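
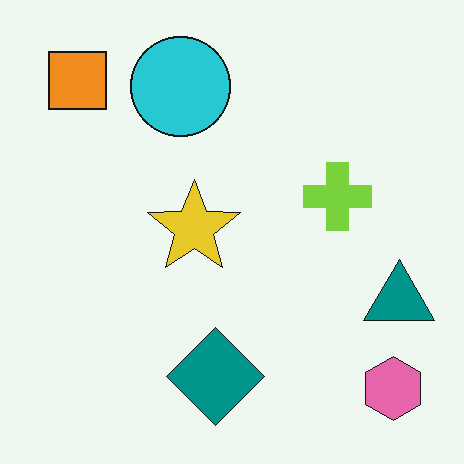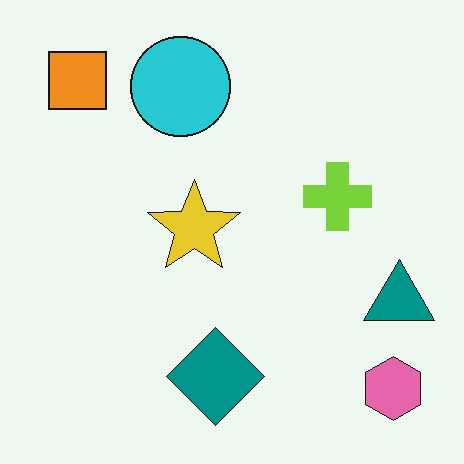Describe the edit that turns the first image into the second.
The transformation is: JPEG-compressed with visible artifacts.

Blocky 8×8 compression artifacts appear around shape edges and the flat background shows ringing — characteristic JPEG degradation.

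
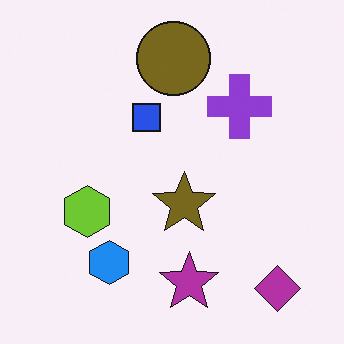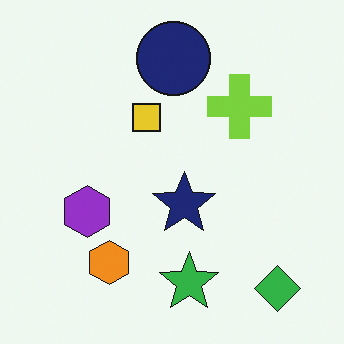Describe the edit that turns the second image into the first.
The transformation is: hue-shifted by a large amount.

Every shape's color has rotated by the same amount around the hue wheel — a uniform hue shift.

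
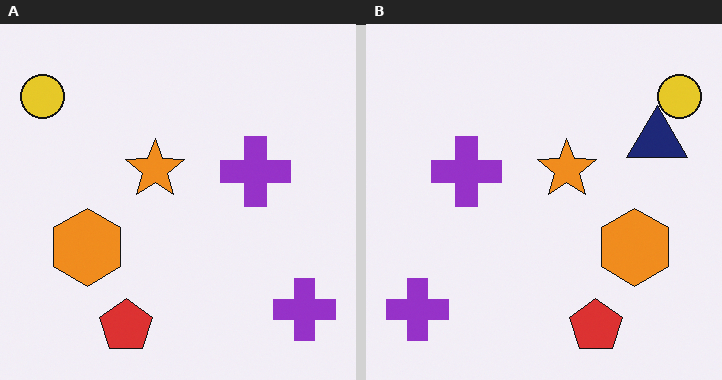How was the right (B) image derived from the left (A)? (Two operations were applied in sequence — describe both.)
The right (B) image is the left (A) flipped horizontally (left ↔ right), then overlaid with an additional navy triangle.

The yellow circle is in the top-left of the left (A) image and the top-right of the right (B) — shapes on opposite sides of the vertical midline have swapped in a mirror flip. A navy triangle appears in the right (B) image that is absent from the left (A).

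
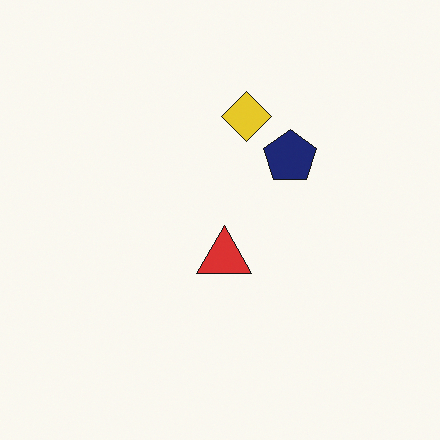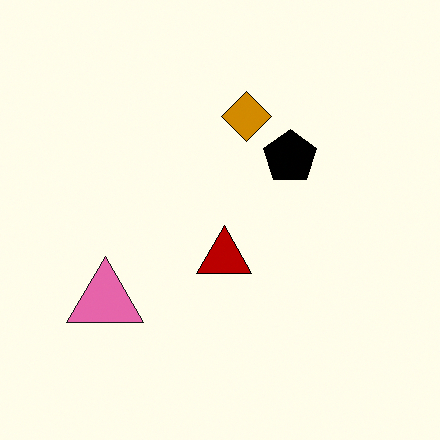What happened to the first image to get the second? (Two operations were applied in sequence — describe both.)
This is the original image boosted in contrast, then overlaid with an additional pink triangle.

Tones are pushed away from mid-grey across the whole image — a global contrast change. A pink triangle appears in the second image that is absent from the first.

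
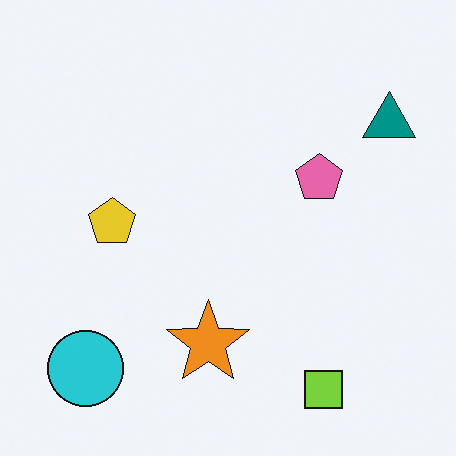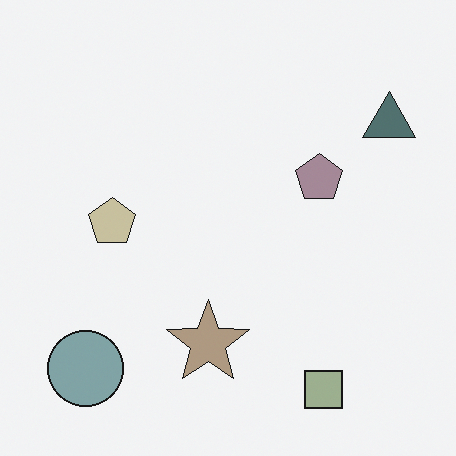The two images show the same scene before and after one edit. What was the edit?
This is the original image heavily desaturated.

All colors are more muted and greyish — a global saturation change.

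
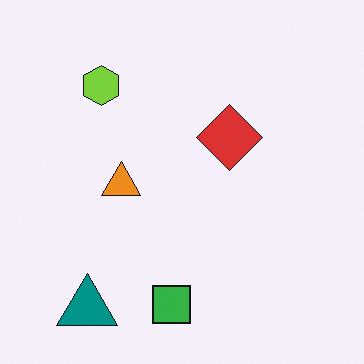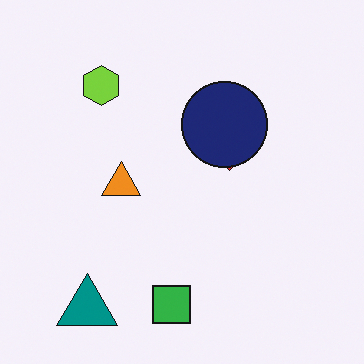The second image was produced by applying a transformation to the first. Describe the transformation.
Overlaid with an additional navy circle.

A navy circle appears in the second image that is absent from the first.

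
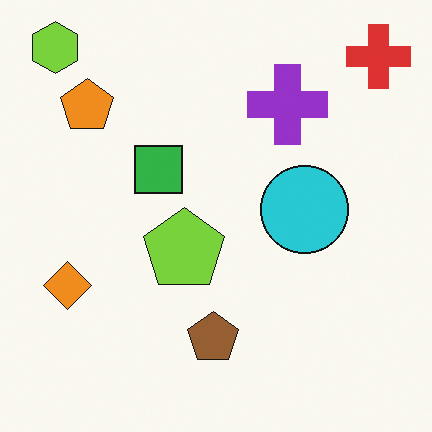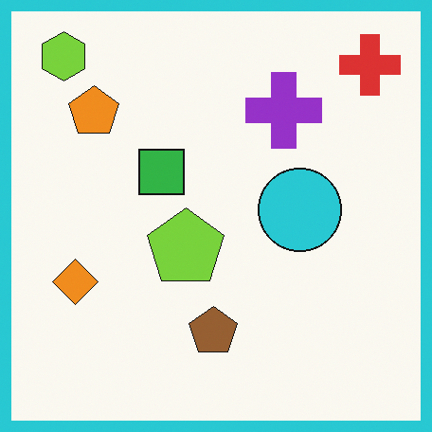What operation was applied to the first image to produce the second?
It was framed with a cyan border.

A solid cyan frame runs around the edge of the second image, with the content slightly shrunk inside it.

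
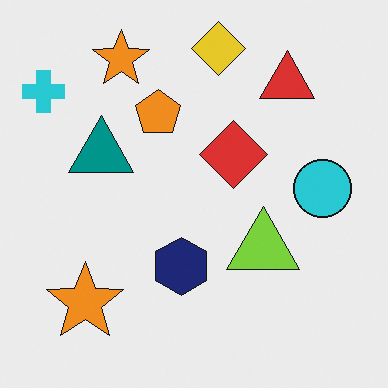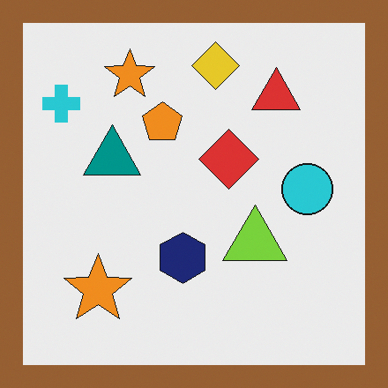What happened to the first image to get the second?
The transformation is: framed with a brown border.

A solid brown frame runs around the edge of the second image, with the content slightly shrunk inside it.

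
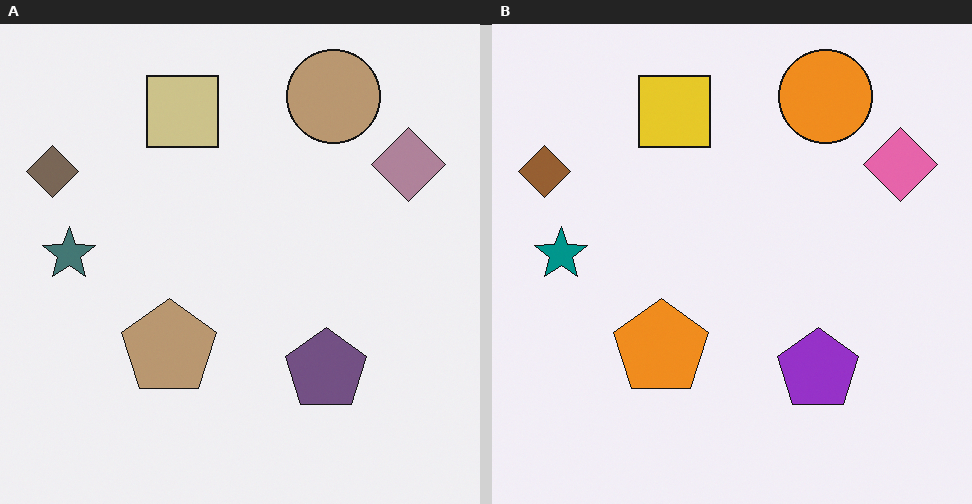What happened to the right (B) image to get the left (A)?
The left (A) image is the right (B) heavily desaturated.

All colors are more muted and greyish — a global saturation change.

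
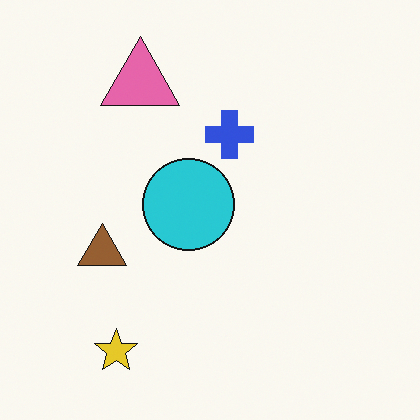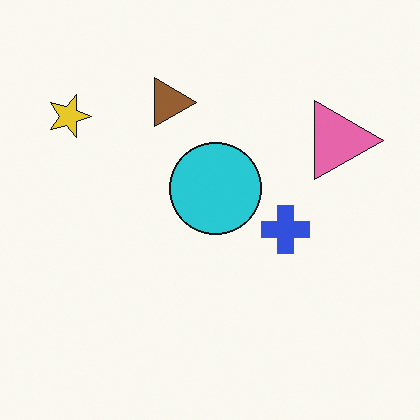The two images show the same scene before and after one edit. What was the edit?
Rotated 90° clockwise.

The yellow star sits in the bottom-left of the first image and the top-left of the second — consistent with a whole-image 90° clockwise rotation.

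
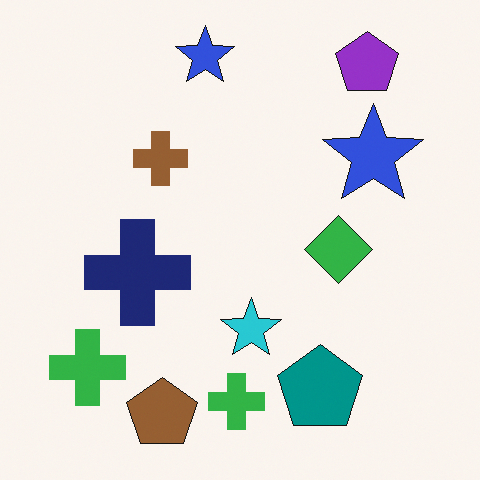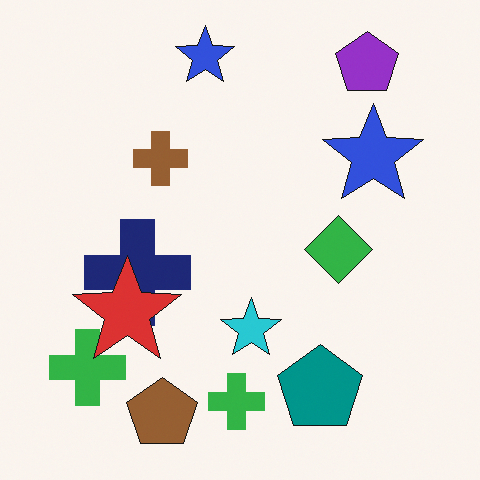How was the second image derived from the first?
It was overlaid with an additional red star.

A red star appears in the second image that is absent from the first.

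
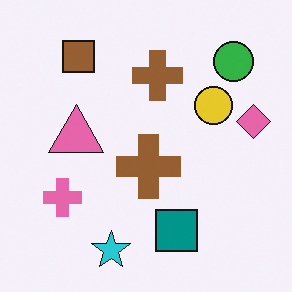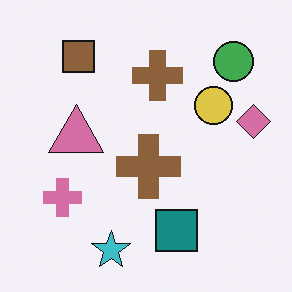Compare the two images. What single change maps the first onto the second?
It was slightly desaturated.

All colors are more muted and greyish — a global saturation change.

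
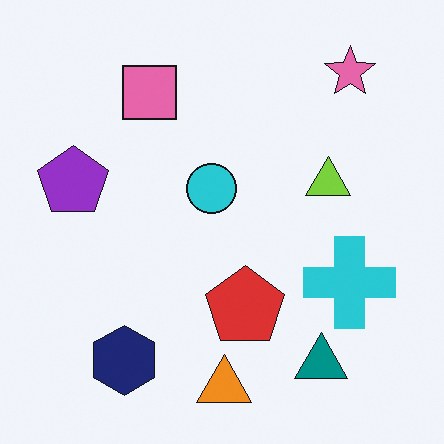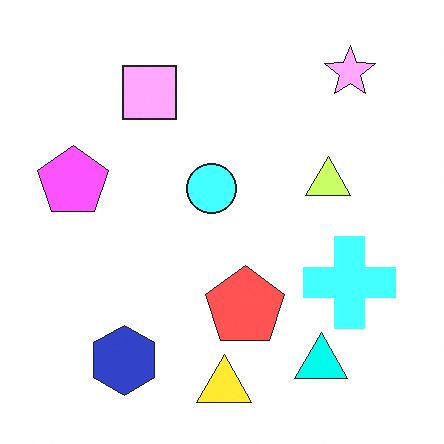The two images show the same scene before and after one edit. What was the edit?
The transformation is: noticeably brightened.

Every pixel — background and shapes alike — is uniformly brightened.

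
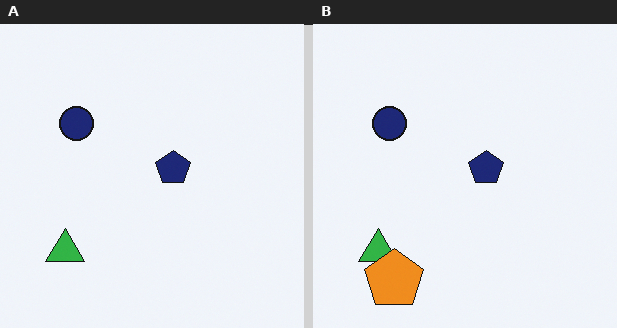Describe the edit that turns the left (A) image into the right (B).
Overlaid with an additional orange pentagon.

An orange pentagon appears in the right (B) image that is absent from the left (A).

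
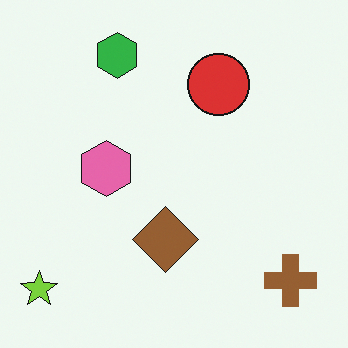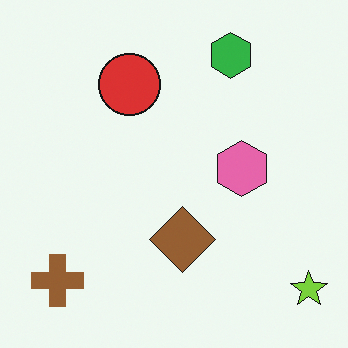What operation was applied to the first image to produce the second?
This is the original image flipped horizontally (left ↔ right).

The lime star is in the bottom-left of the first image and the bottom-right of the second — shapes on opposite sides of the vertical midline have swapped in a mirror flip.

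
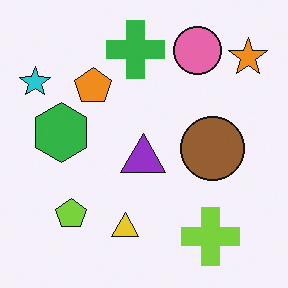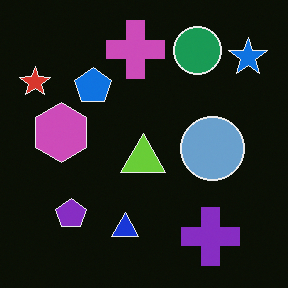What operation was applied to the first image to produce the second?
Color-inverted (negative).

The light background has become dark and every shape's color is its complement — a photographic negative.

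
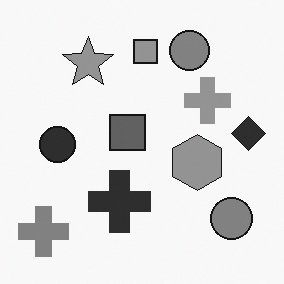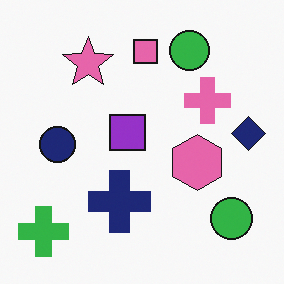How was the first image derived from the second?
The image was converted to grayscale.

All color is removed — every shape is now a shade of grey.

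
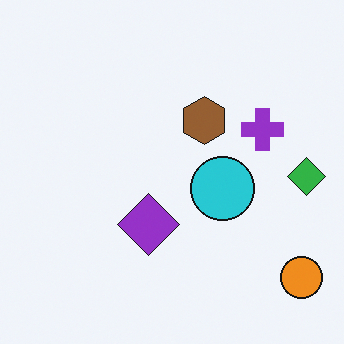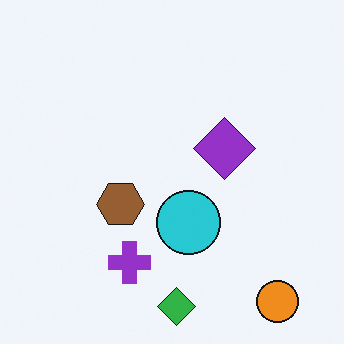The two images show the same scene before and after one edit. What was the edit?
The image was transposed (reflected across the top-left ↔ bottom-right diagonal).

Shapes have swapped their row and column positions — what was in the top-right is now in the bottom-left — a diagonal reflection.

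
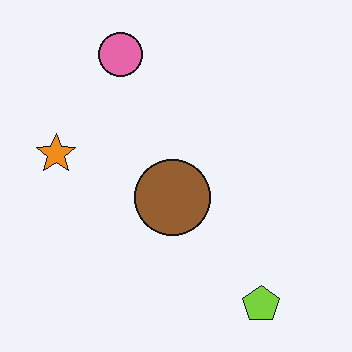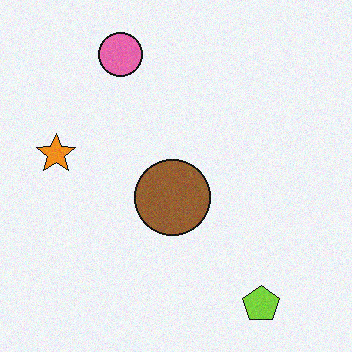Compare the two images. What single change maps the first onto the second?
It was degraded with a light layer of grain.

Random speckle covers the whole image, including the flat background.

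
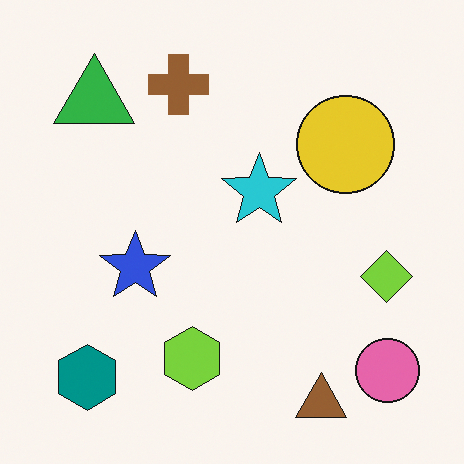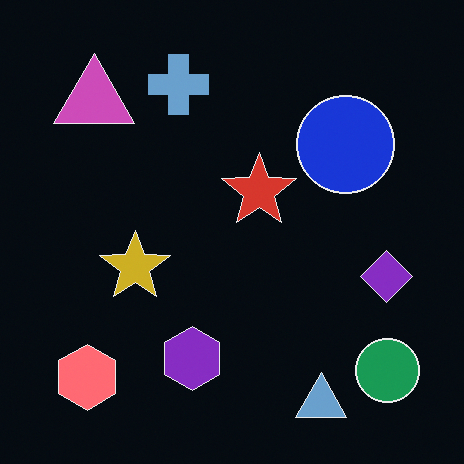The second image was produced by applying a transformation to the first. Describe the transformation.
The image was color-inverted (negative).

The light background has become dark and every shape's color is its complement — a photographic negative.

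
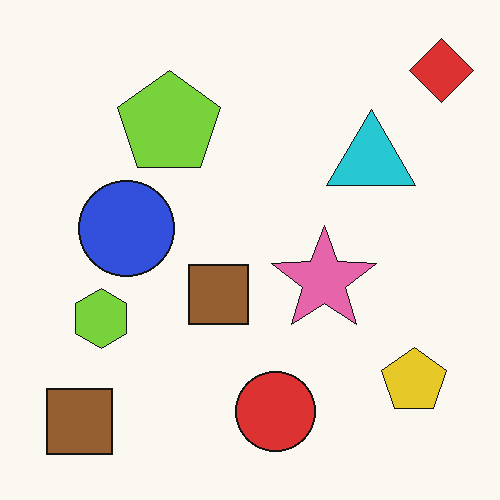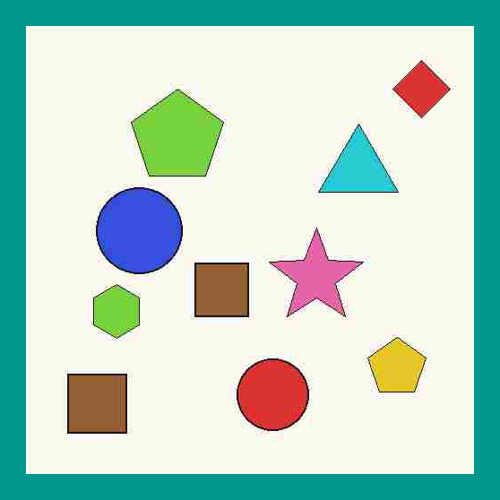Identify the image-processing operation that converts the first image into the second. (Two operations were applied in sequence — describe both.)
The transformation is: heavily JPEG-compressed with obvious blocking artifacts, then framed with a teal border.

Blocky 8×8 compression artifacts appear around shape edges and the flat background shows ringing — characteristic JPEG degradation. A solid teal frame runs around the edge of the second image, with the content slightly shrunk inside it.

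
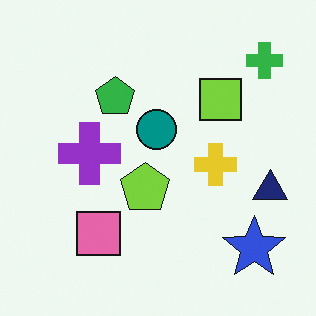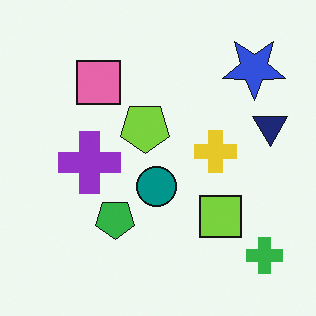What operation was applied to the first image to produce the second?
It was flipped vertically (top ↔ bottom).

The green cross is in the top-right of the first image and the bottom-right of the second — shapes on opposite sides of the horizontal midline have swapped in a mirror flip.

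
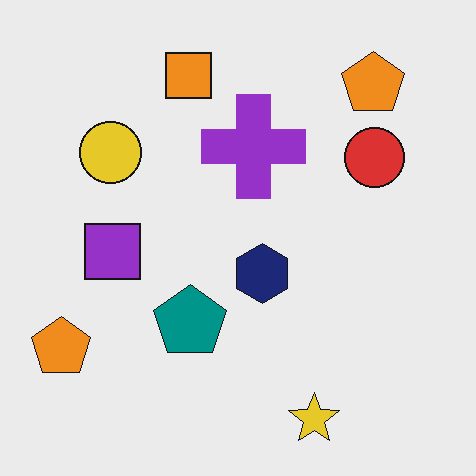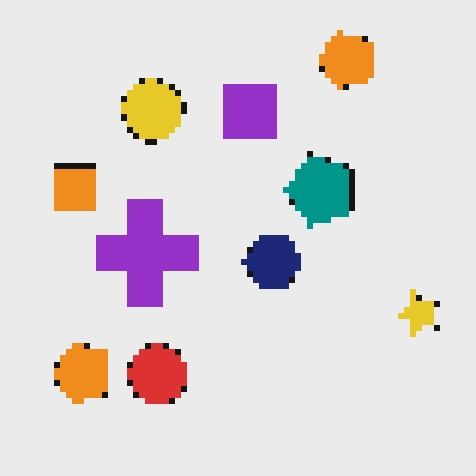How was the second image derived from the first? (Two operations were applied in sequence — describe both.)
It was moderately pixelated, then transposed (reflected across the top-left ↔ bottom-right diagonal).

Shapes are reduced to large square blocks; fine edges and outlines are lost — a downscale-then-upscale (mosaic) effect. Shapes have swapped their row and column positions — what was in the top-right is now in the bottom-left — a diagonal reflection.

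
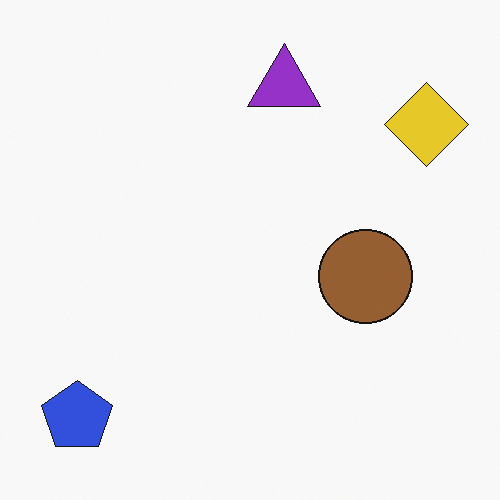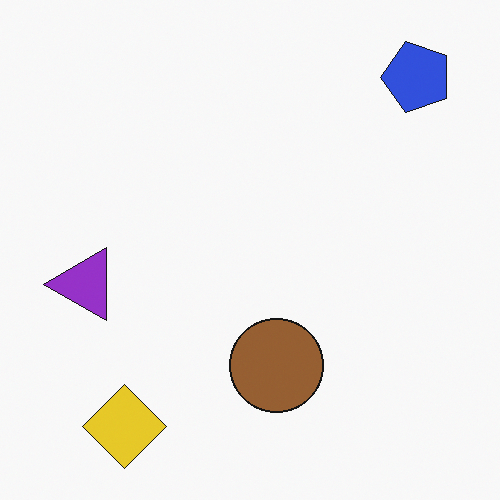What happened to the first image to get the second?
The image was transposed (reflected across the top-left ↔ bottom-right diagonal).

Shapes have swapped their row and column positions — what was in the top-right is now in the bottom-left — a diagonal reflection.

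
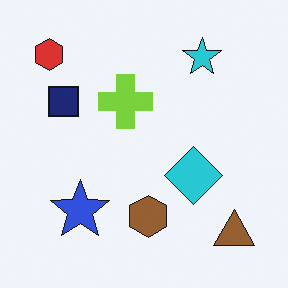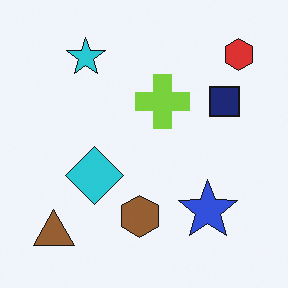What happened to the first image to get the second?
The image was flipped horizontally (left ↔ right).

The red hexagon is in the top-left of the first image and the top-right of the second — shapes on opposite sides of the vertical midline have swapped in a mirror flip.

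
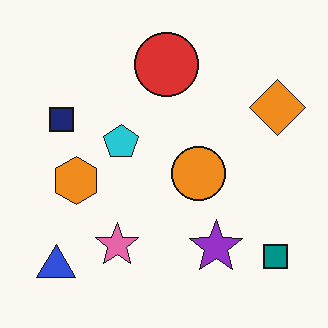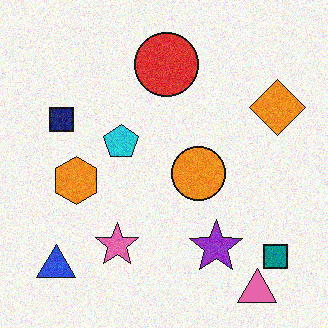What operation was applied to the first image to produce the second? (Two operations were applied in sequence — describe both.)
The second image is the first degraded with moderate additive noise, then overlaid with an additional pink triangle.

Random speckle covers the whole image, including the flat background. A pink triangle appears in the second image that is absent from the first.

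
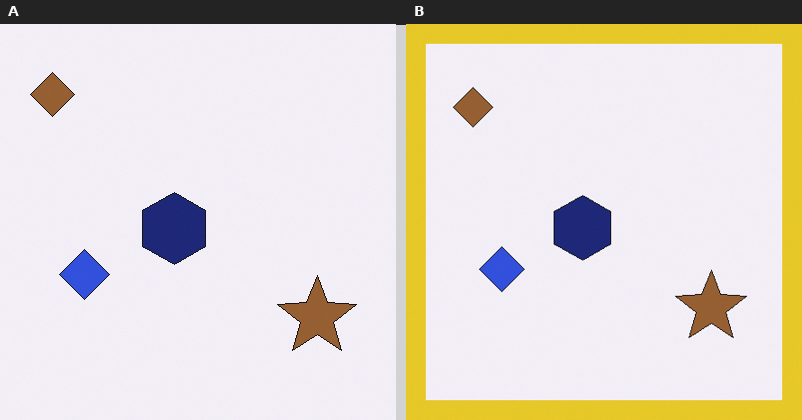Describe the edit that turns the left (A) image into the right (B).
The image was framed with a yellow border.

A solid yellow frame runs around the edge of the right (B) image, with the content slightly shrunk inside it.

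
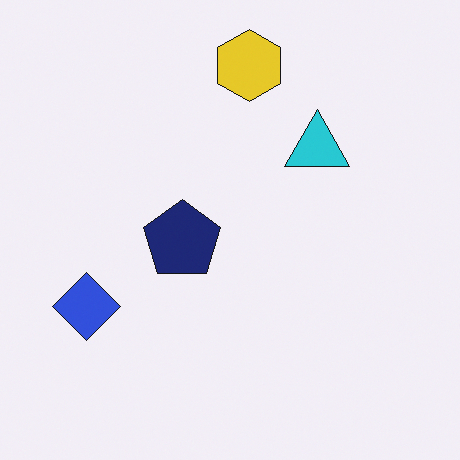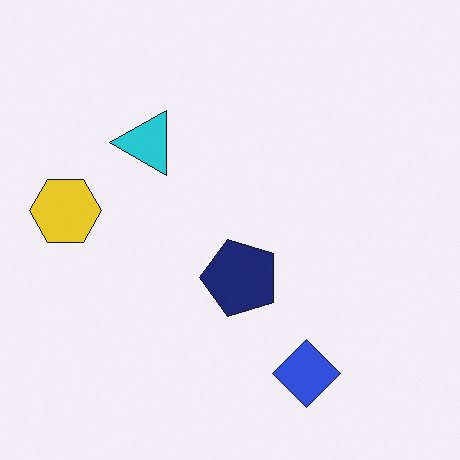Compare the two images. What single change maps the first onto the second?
Rotated 90° counter-clockwise.

The yellow hexagon sits in the top of the first image and the left of the second — consistent with a whole-image 90° counter-clockwise rotation.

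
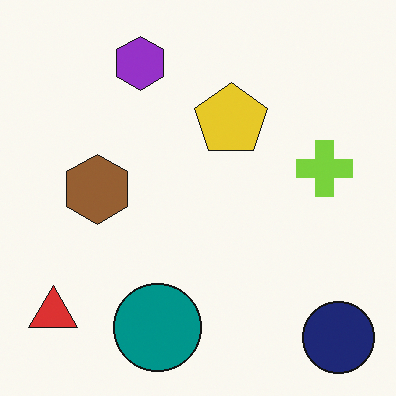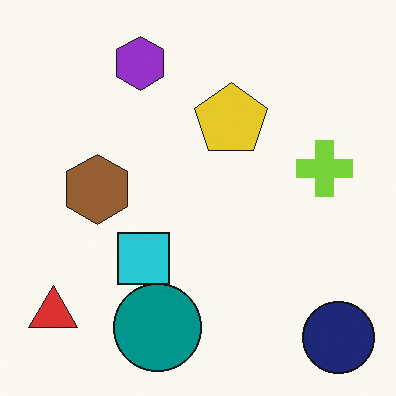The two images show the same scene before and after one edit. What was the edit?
Overlaid with an additional cyan square.

A cyan square appears in the second image that is absent from the first.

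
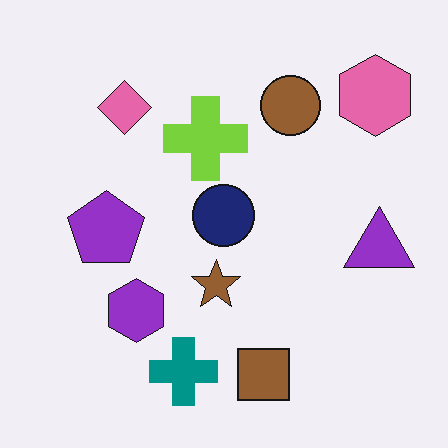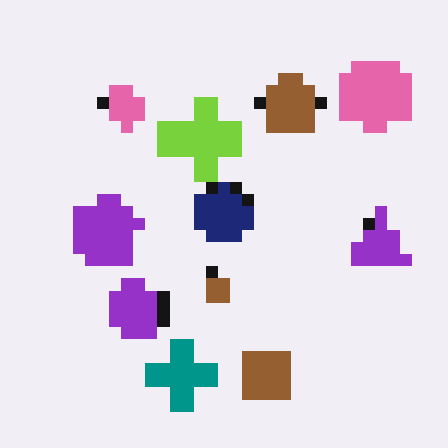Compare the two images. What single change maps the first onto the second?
The second image is the first coarsely pixelated.

Shapes are reduced to large square blocks; fine edges and outlines are lost — a downscale-then-upscale (mosaic) effect.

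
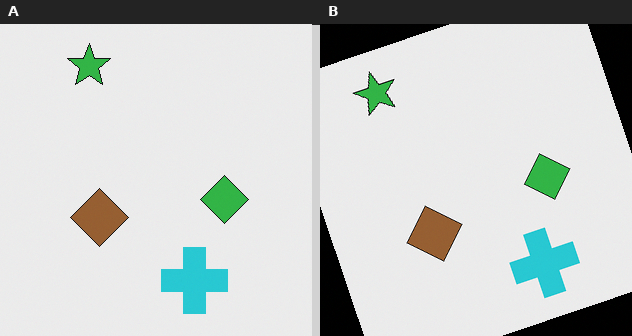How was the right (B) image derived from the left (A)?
The image was rotated counter-clockwise by a clearly visible amount.

Every shape is tilted by the same angle and the image corners show triangular fill wedges — a whole-image rotation by a non-right angle.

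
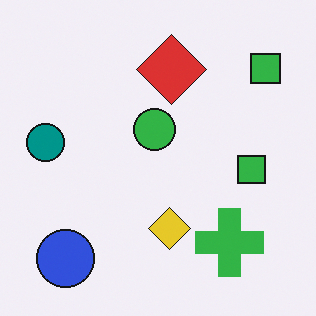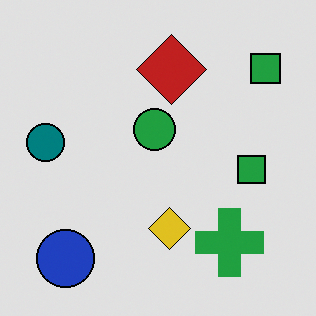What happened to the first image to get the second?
The second image is the first moderately posterized.

Each flat color has snapped to a coarser quantized level — most visibly, the near-white background has dropped to a flat grey.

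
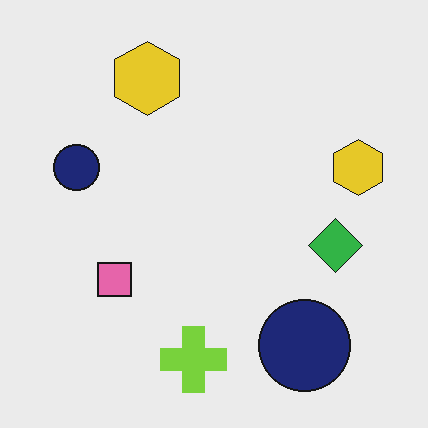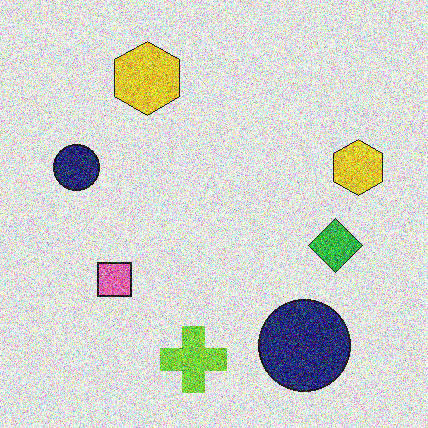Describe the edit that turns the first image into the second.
This is the original image degraded with strong gaussian noise.

Random speckle covers the whole image, including the flat background.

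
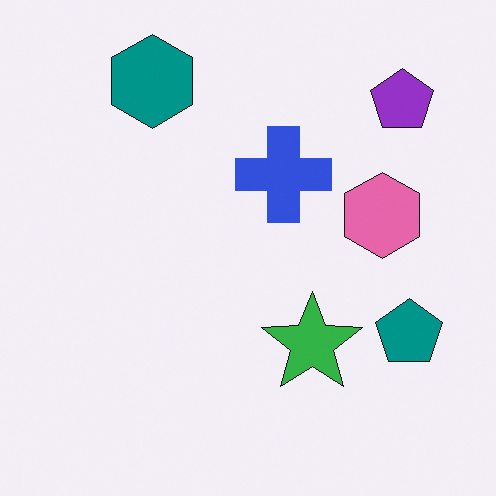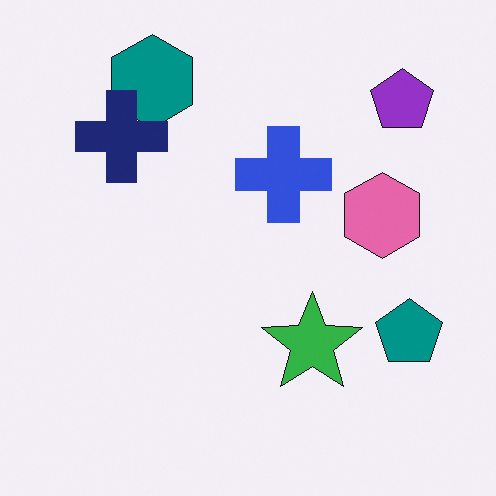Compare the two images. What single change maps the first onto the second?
It was overlaid with an additional navy cross.

A navy cross appears in the second image that is absent from the first.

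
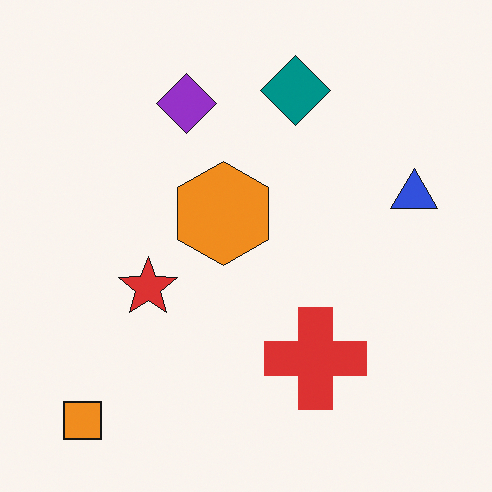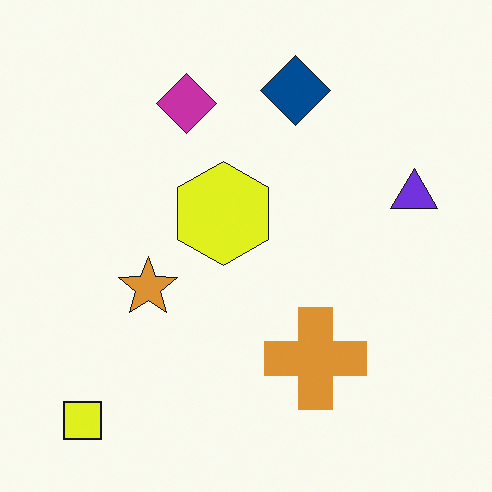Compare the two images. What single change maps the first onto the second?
The image was hue-shifted slightly.

Every shape's color has rotated by the same amount around the hue wheel — a uniform hue shift.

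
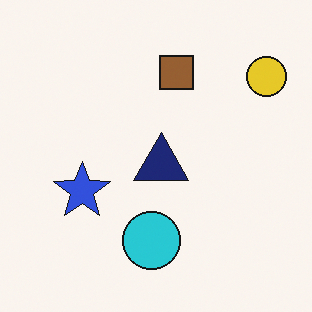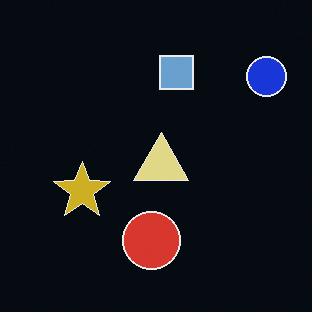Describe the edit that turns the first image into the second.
The transformation is: color-inverted (negative).

The light background has become dark and every shape's color is its complement — a photographic negative.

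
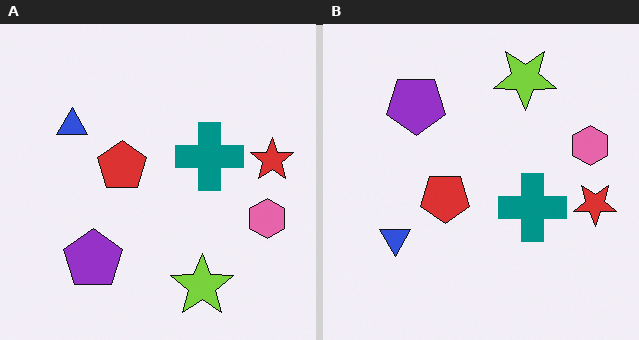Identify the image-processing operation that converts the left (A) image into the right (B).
The transformation is: flipped vertically (top ↔ bottom).

The lime star is in the bottom of the left (A) image and the top of the right (B) — shapes on opposite sides of the horizontal midline have swapped in a mirror flip.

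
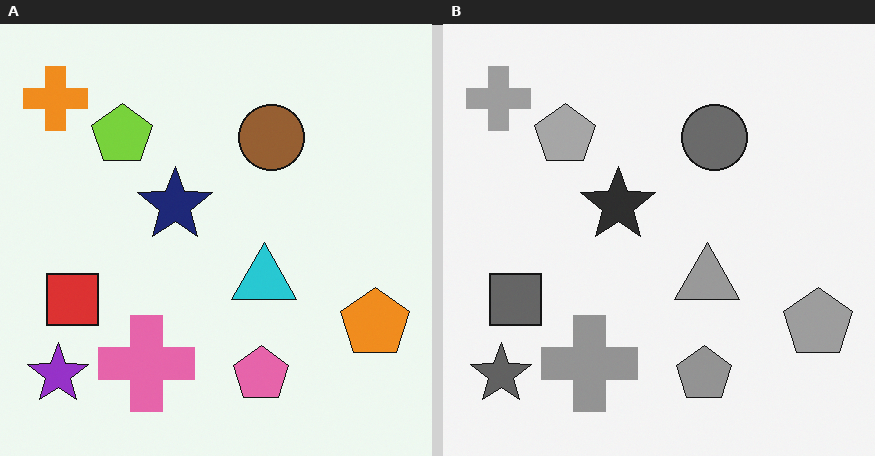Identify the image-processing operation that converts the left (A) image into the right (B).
The transformation is: converted to grayscale.

All color is removed — every shape is now a shade of grey.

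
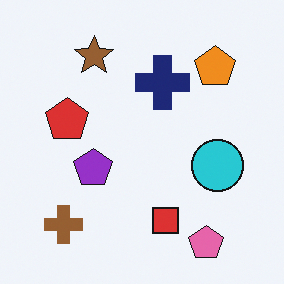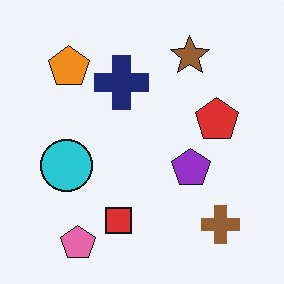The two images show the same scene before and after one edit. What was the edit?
The image was flipped horizontally (left ↔ right).

The brown cross is in the bottom-left of the first image and the bottom-right of the second — shapes on opposite sides of the vertical midline have swapped in a mirror flip.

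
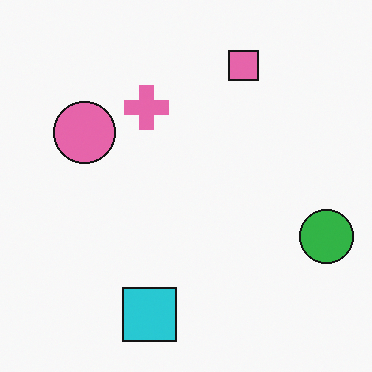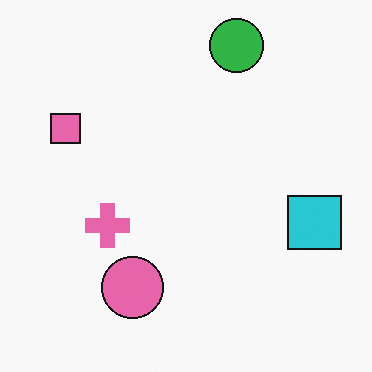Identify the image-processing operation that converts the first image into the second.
The second image is the first rotated 90° counter-clockwise.

The green circle sits in the right of the first image and the top of the second — consistent with a whole-image 90° counter-clockwise rotation.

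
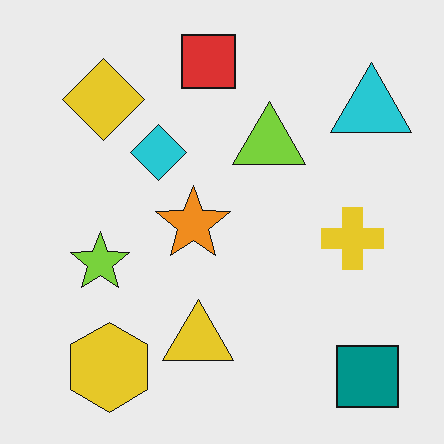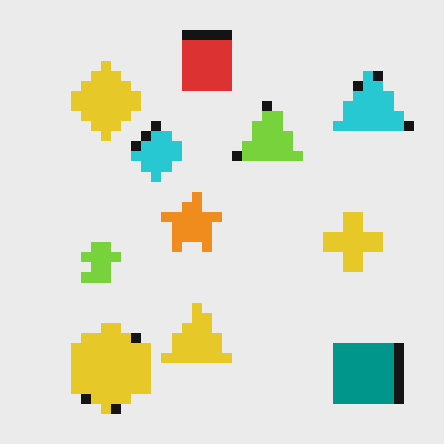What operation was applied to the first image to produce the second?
The transformation is: heavily pixelated into large blocks.

Shapes are reduced to large square blocks; fine edges and outlines are lost — a downscale-then-upscale (mosaic) effect.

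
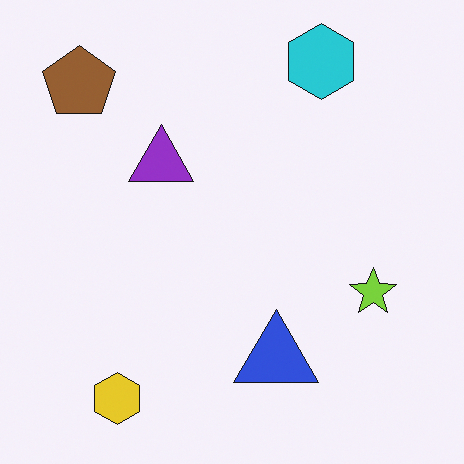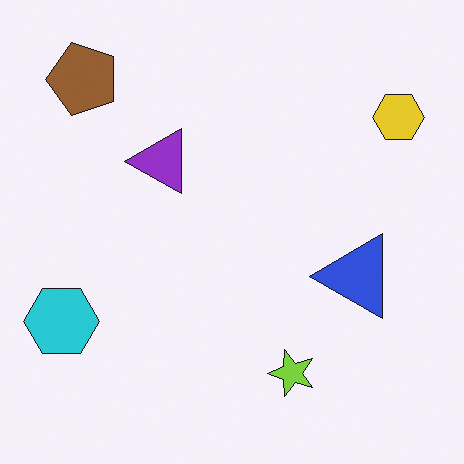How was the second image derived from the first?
Transposed (reflected across the top-left ↔ bottom-right diagonal).

Shapes have swapped their row and column positions — what was in the top-right is now in the bottom-left — a diagonal reflection.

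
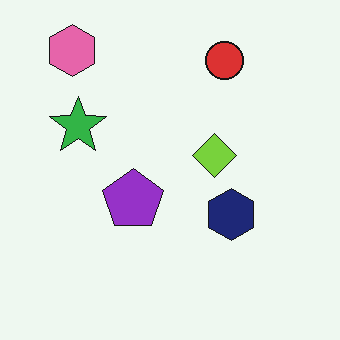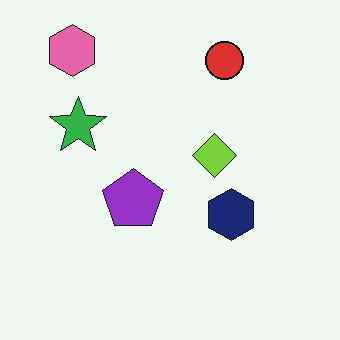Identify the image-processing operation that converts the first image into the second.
The second image is the first JPEG-compressed with visible artifacts.

Blocky 8×8 compression artifacts appear around shape edges and the flat background shows ringing — characteristic JPEG degradation.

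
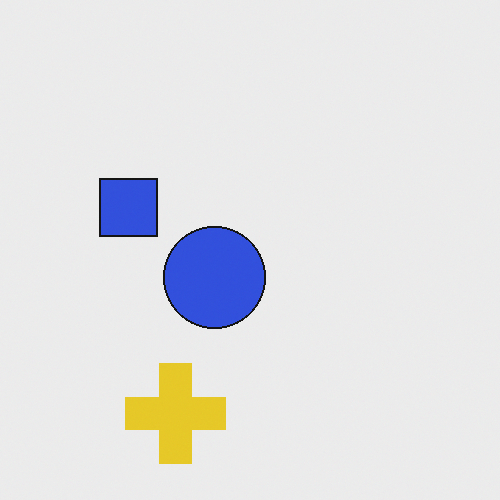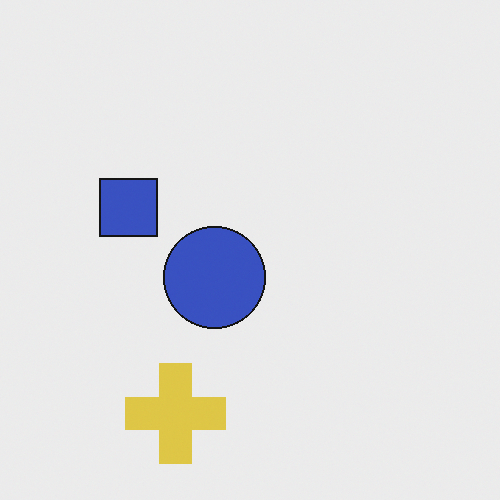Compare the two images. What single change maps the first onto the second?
It was slightly desaturated.

All colors are more muted and greyish — a global saturation change.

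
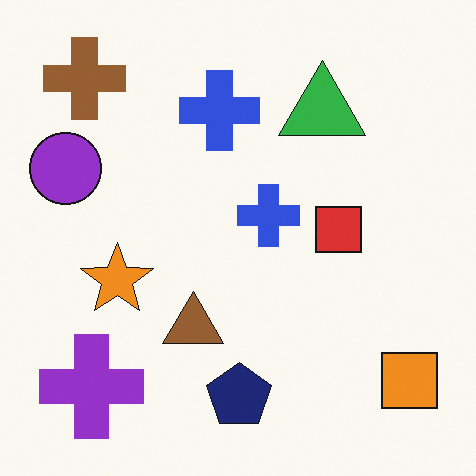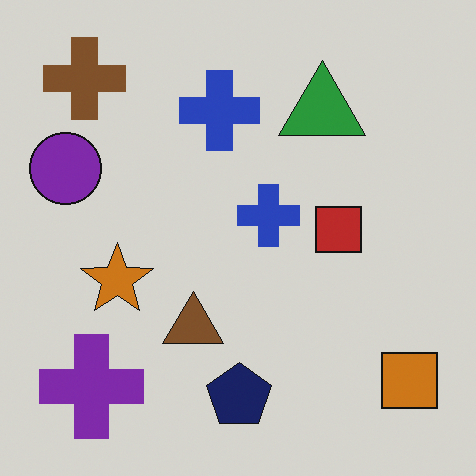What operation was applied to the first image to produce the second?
The image was slightly darkened.

Every pixel — background and shapes alike — is uniformly darkened.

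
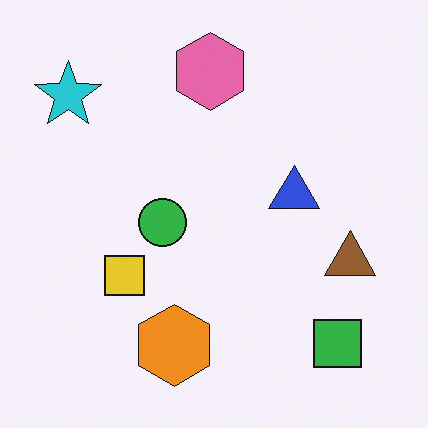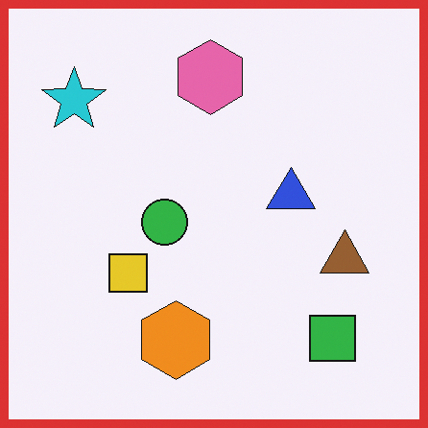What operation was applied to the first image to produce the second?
It was framed with a red border.

A solid red frame runs around the edge of the second image, with the content slightly shrunk inside it.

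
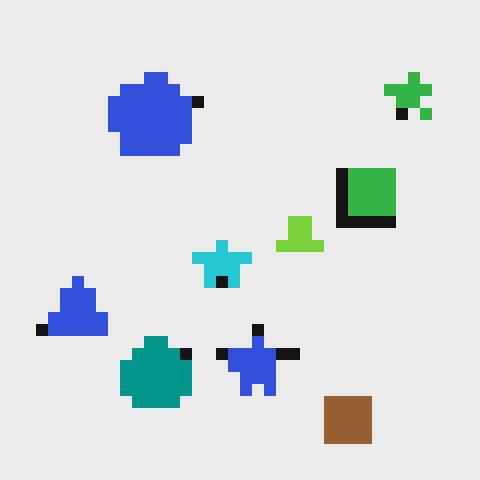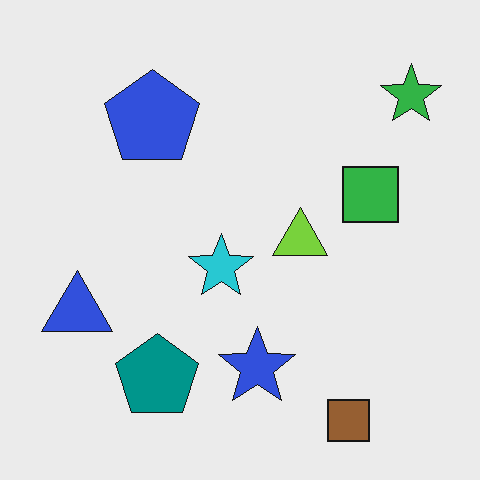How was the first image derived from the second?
The image was coarsely pixelated.

Shapes are reduced to large square blocks; fine edges and outlines are lost — a downscale-then-upscale (mosaic) effect.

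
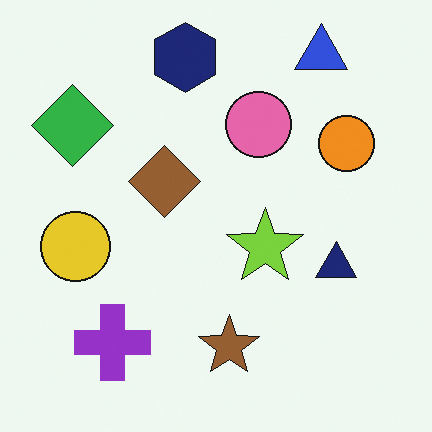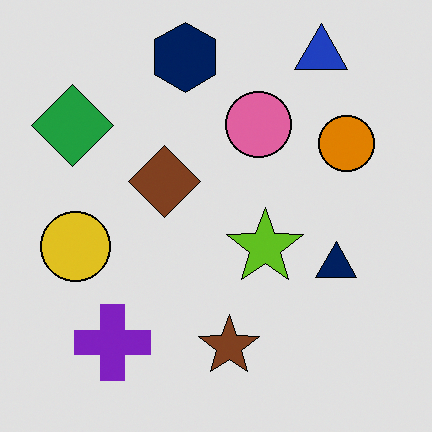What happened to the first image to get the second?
Moderately posterized.

Each flat color has snapped to a coarser quantized level — most visibly, the near-white background has dropped to a flat grey.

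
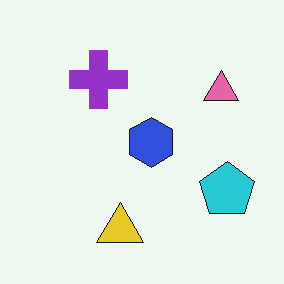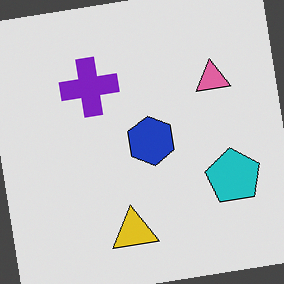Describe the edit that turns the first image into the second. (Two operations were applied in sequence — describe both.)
It was posterized to a reduced palette, then rotated counter-clockwise by a few degrees.

Each flat color has snapped to a coarser quantized level — most visibly, the near-white background has dropped to a flat grey. Every shape is tilted by the same angle and the image corners show triangular fill wedges — a whole-image rotation by a non-right angle.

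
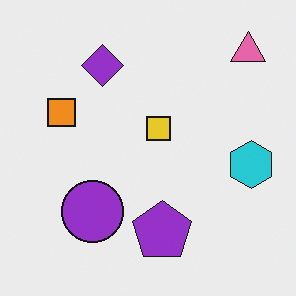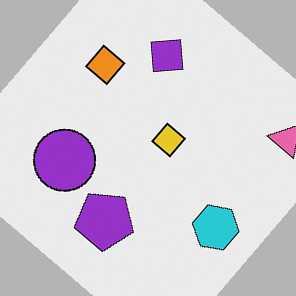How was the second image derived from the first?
The second image is the first rotated clockwise by a large amount — several tens of degrees.

Every shape is tilted by the same angle and the image corners show triangular fill wedges — a whole-image rotation by a non-right angle.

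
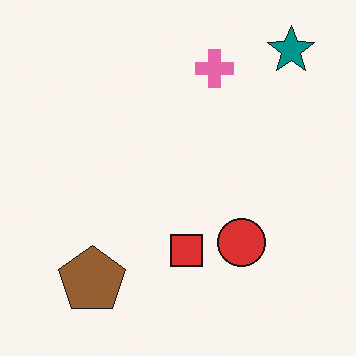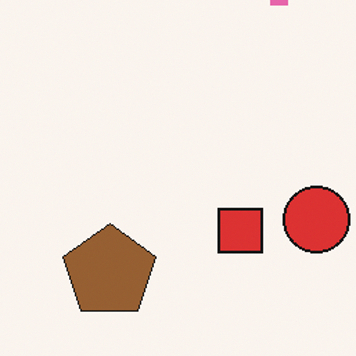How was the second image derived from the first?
The second image is the first cropped slightly and scaled back up.

The visible shapes are larger and the field of view is narrower; shapes near the original edges may be partly or wholly outside the frame — a crop-and-rescale.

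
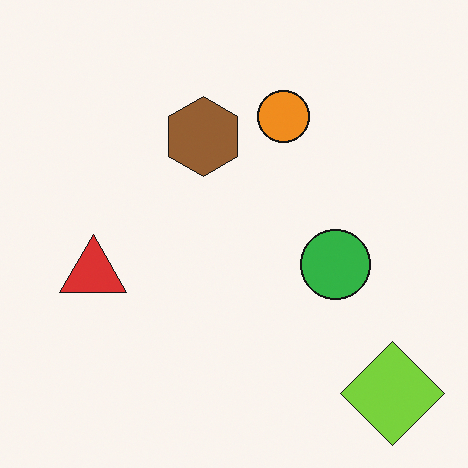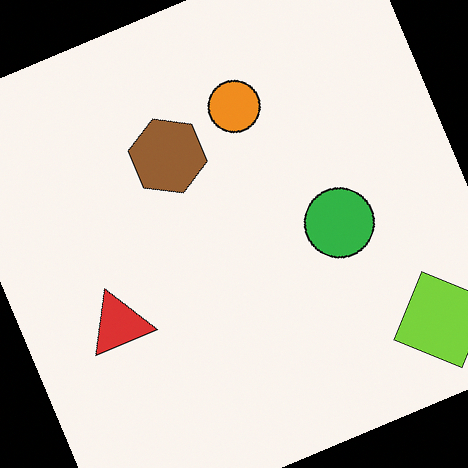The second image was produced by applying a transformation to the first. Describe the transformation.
The image was rotated counter-clockwise by a clearly visible amount.

Every shape is tilted by the same angle and the image corners show triangular fill wedges — a whole-image rotation by a non-right angle.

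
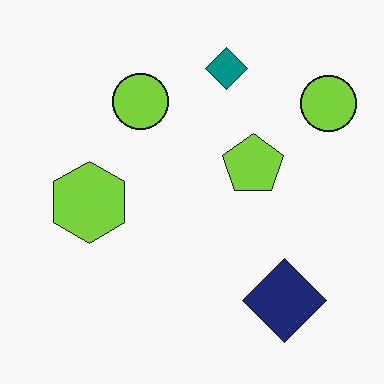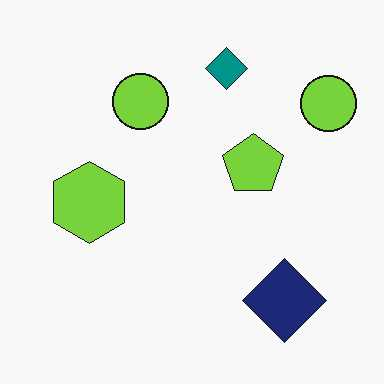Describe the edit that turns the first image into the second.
JPEG-compressed with visible artifacts.

Blocky 8×8 compression artifacts appear around shape edges and the flat background shows ringing — characteristic JPEG degradation.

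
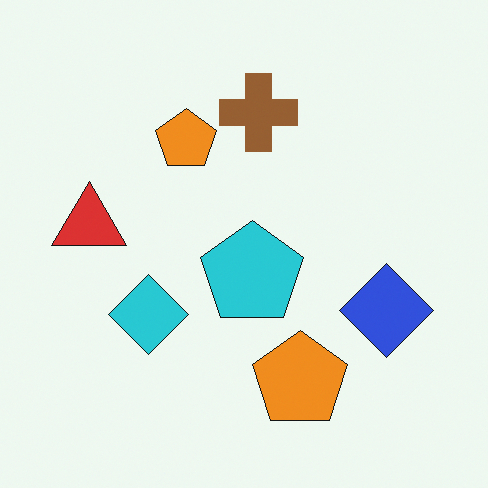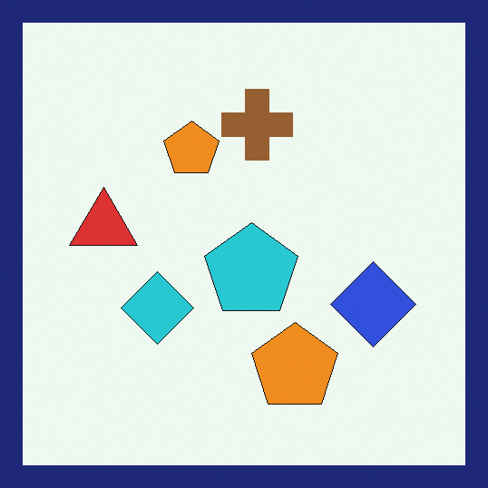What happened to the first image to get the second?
It was framed with a navy border.

A solid navy frame runs around the edge of the second image, with the content slightly shrunk inside it.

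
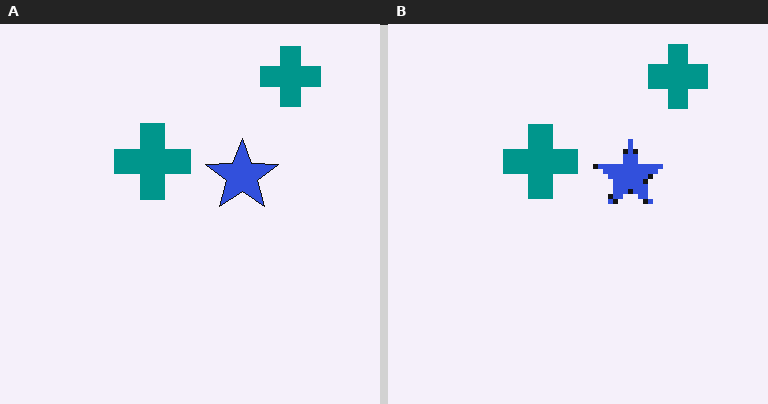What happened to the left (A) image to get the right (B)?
Mildly pixelated.

Shapes are reduced to large square blocks; fine edges and outlines are lost — a downscale-then-upscale (mosaic) effect.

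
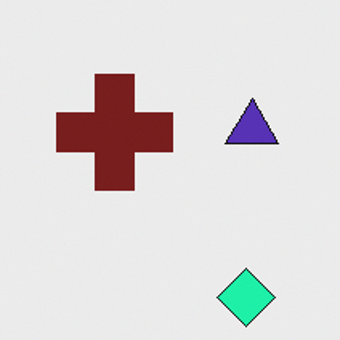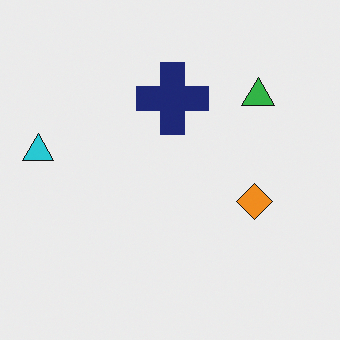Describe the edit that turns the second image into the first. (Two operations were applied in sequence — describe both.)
The first image is the second hue-shifted noticeably, then cropped slightly and scaled back up.

Every shape's color has rotated by the same amount around the hue wheel — a uniform hue shift. The visible shapes are larger and the field of view is narrower; shapes near the original edges may be partly or wholly outside the frame — a crop-and-rescale.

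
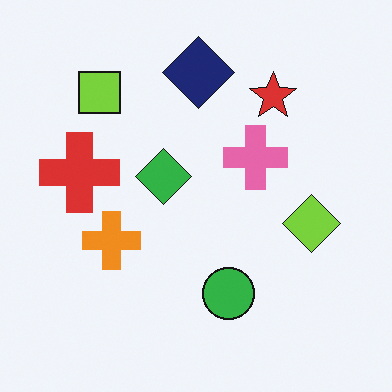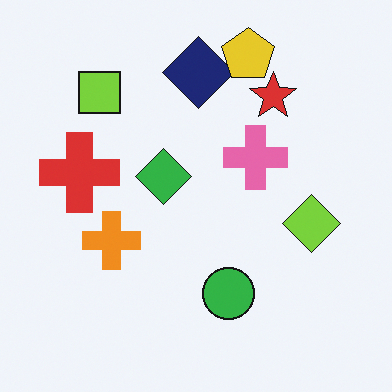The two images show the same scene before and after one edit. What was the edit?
It was overlaid with an additional yellow pentagon.

A yellow pentagon appears in the second image that is absent from the first.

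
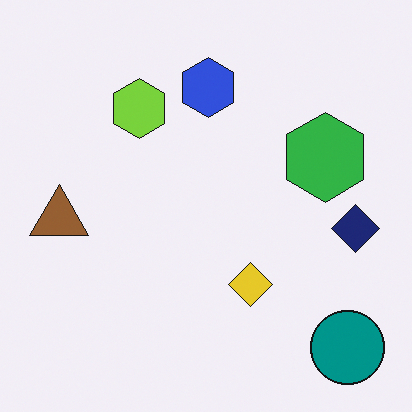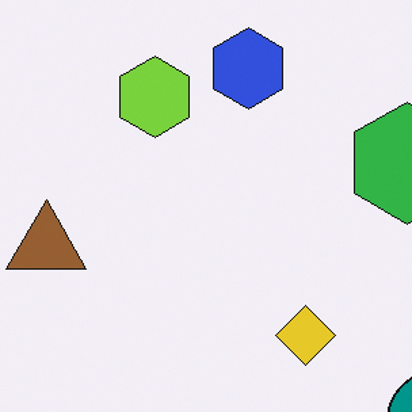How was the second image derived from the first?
This is the original image cropped to a modestly smaller region and rescaled.

The visible shapes are larger and the field of view is narrower; shapes near the original edges may be partly or wholly outside the frame — a crop-and-rescale.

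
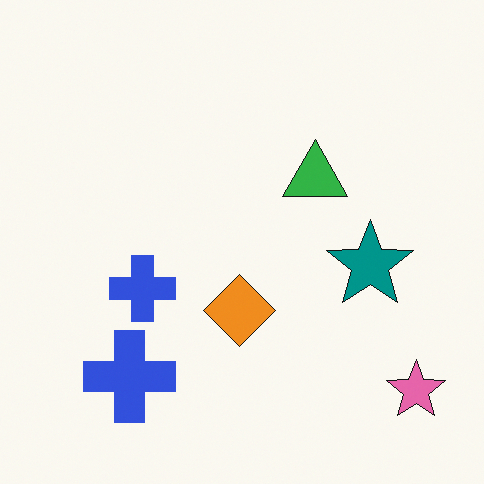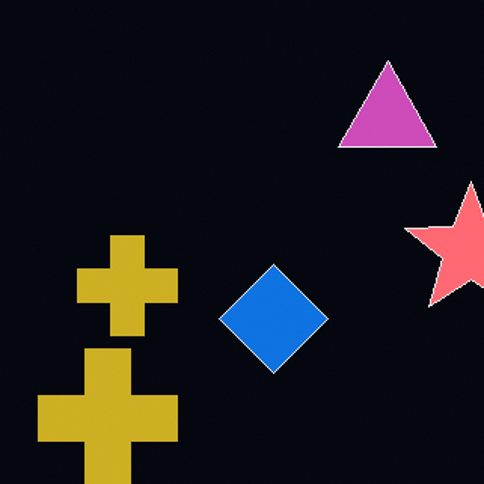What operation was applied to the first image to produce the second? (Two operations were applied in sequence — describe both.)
The second image is the first color-inverted (negative), then cropped slightly and scaled back up.

The light background has become dark and every shape's color is its complement — a photographic negative. The visible shapes are larger and the field of view is narrower; shapes near the original edges may be partly or wholly outside the frame — a crop-and-rescale.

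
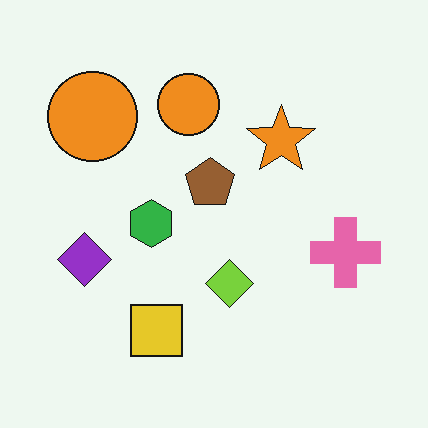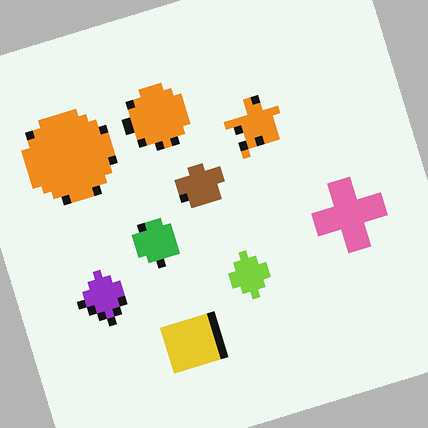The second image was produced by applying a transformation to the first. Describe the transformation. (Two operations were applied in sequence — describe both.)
It was moderately pixelated, then rotated counter-clockwise by a moderate amount.

Shapes are reduced to large square blocks; fine edges and outlines are lost — a downscale-then-upscale (mosaic) effect. Every shape is tilted by the same angle and the image corners show triangular fill wedges — a whole-image rotation by a non-right angle.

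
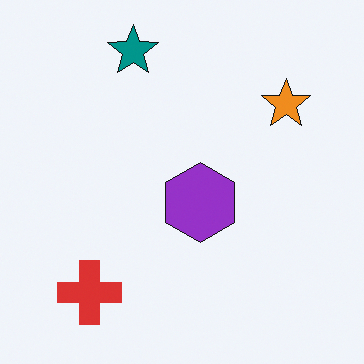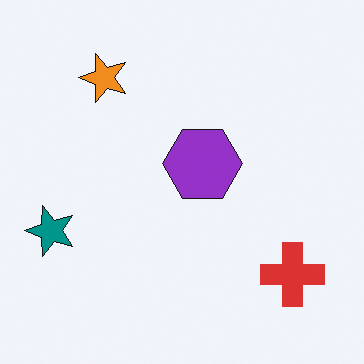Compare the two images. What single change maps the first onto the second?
It was rotated 90° counter-clockwise.

The red cross sits in the bottom-left of the first image and the bottom-right of the second — consistent with a whole-image 90° counter-clockwise rotation.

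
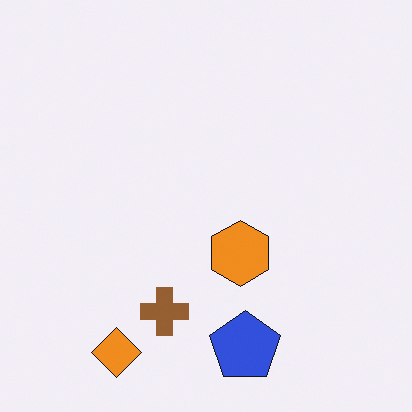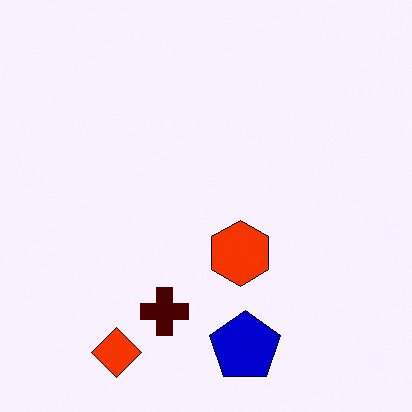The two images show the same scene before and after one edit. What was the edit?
The transformation is: boosted in contrast.

Tones are pushed away from mid-grey across the whole image — a global contrast change.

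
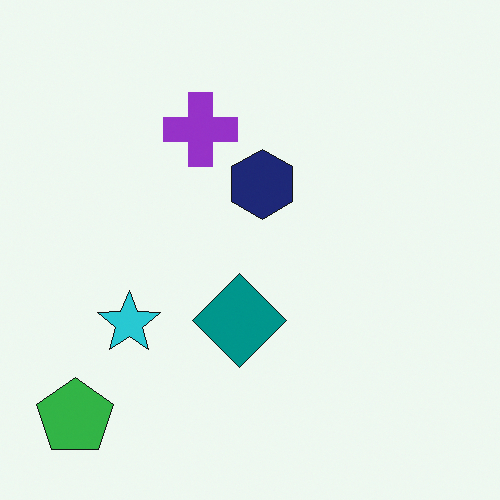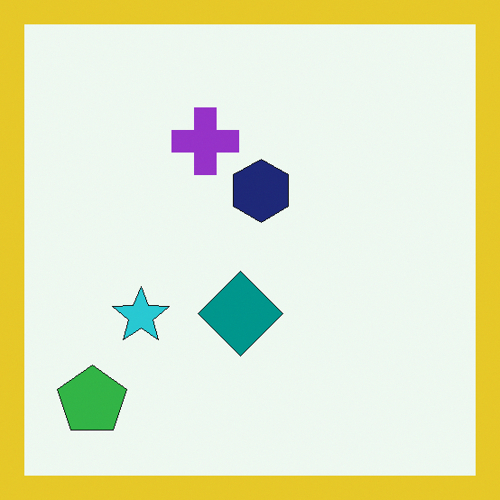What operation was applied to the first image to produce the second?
The transformation is: framed with a yellow border.

A solid yellow frame runs around the edge of the second image, with the content slightly shrunk inside it.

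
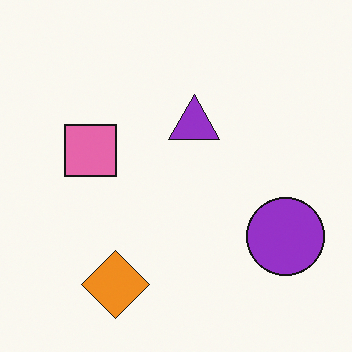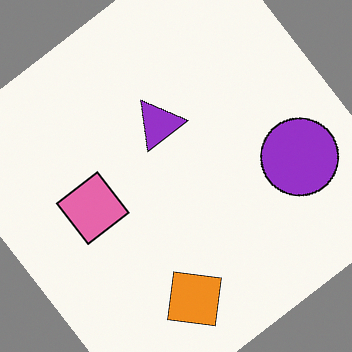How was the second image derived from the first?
The transformation is: rotated counter-clockwise by a large amount — several tens of degrees.

Every shape is tilted by the same angle and the image corners show triangular fill wedges — a whole-image rotation by a non-right angle.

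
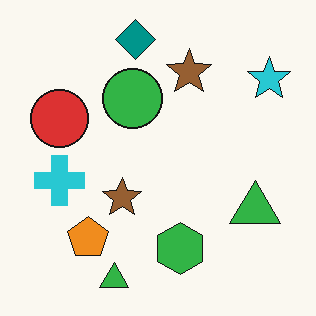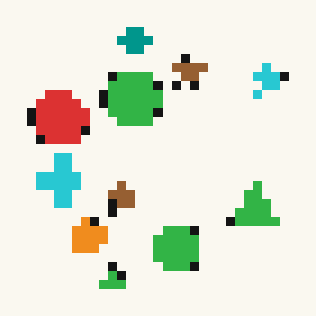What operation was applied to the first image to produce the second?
It was coarsely pixelated.

Shapes are reduced to large square blocks; fine edges and outlines are lost — a downscale-then-upscale (mosaic) effect.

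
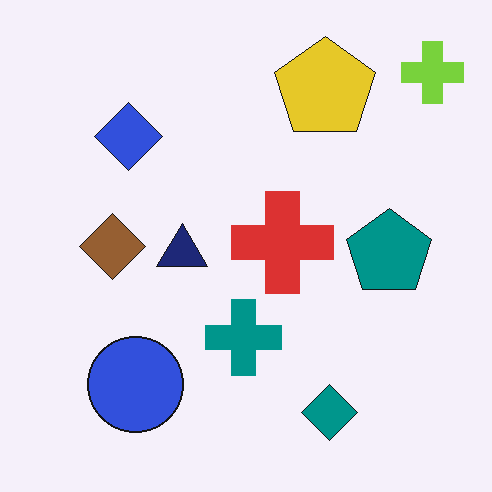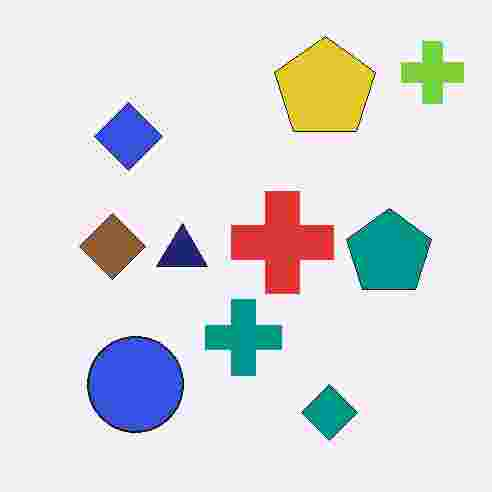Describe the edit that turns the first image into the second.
This is the original image heavily JPEG-compressed with obvious blocking artifacts.

Blocky 8×8 compression artifacts appear around shape edges and the flat background shows ringing — characteristic JPEG degradation.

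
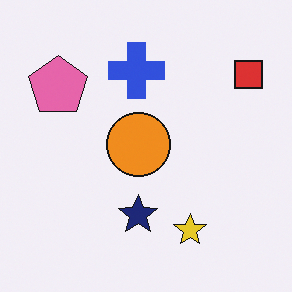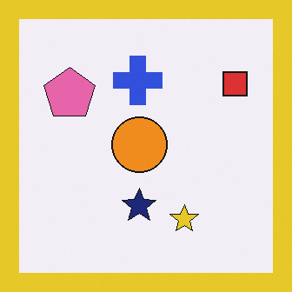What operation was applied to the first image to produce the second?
It was framed with a yellow border.

A solid yellow frame runs around the edge of the second image, with the content slightly shrunk inside it.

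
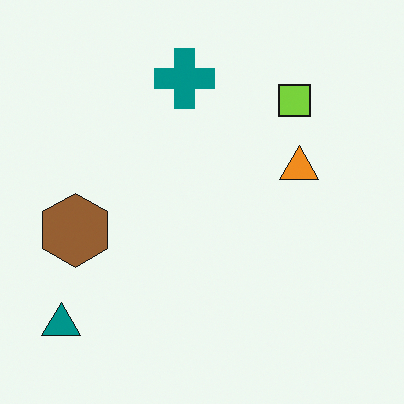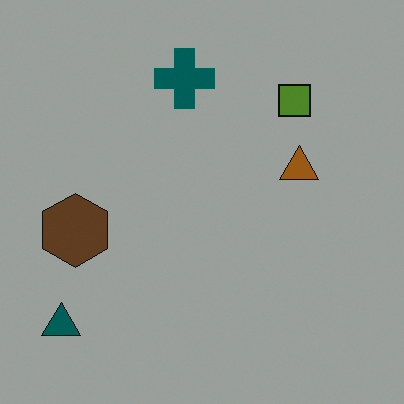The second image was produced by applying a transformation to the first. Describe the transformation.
It was noticeably darkened.

Every pixel — background and shapes alike — is uniformly darkened.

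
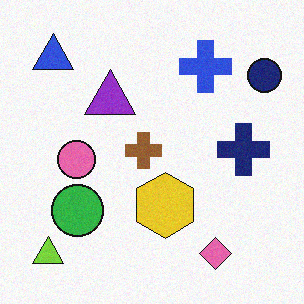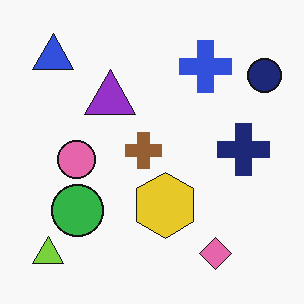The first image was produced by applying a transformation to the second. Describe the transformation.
The transformation is: degraded with a light layer of grain.

Random speckle covers the whole image, including the flat background.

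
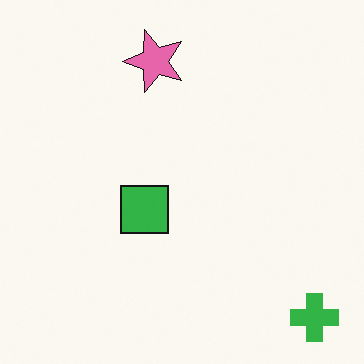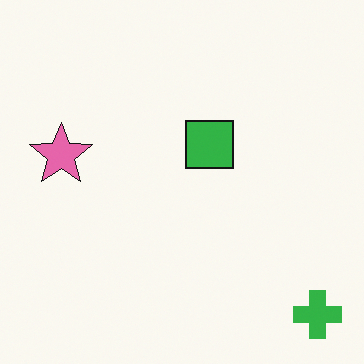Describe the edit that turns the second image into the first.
The image was transposed (reflected across the top-left ↔ bottom-right diagonal).

Shapes have swapped their row and column positions — what was in the top-right is now in the bottom-left — a diagonal reflection.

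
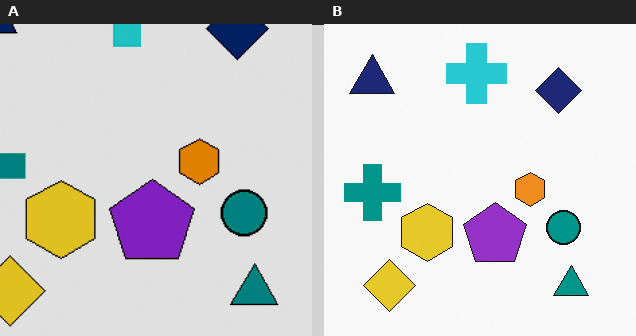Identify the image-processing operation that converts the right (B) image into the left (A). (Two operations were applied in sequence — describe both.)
The image was cropped to a modestly smaller region and rescaled, then moderately posterized.

The visible shapes are larger and the field of view is narrower; shapes near the original edges may be partly or wholly outside the frame — a crop-and-rescale. Each flat color has snapped to a coarser quantized level — most visibly, the near-white background has dropped to a flat grey.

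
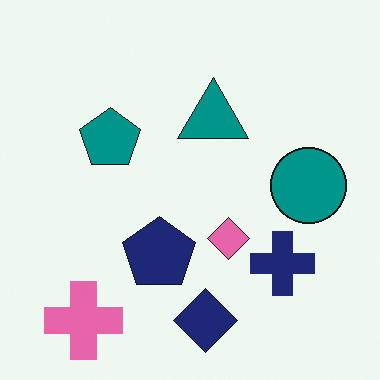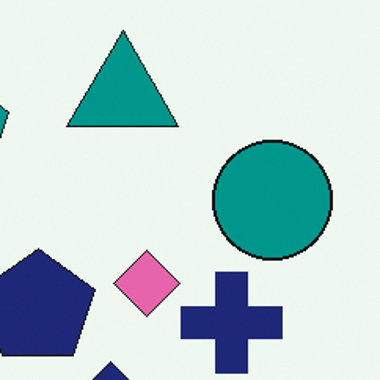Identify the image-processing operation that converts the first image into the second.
Cropped to a modestly smaller region and rescaled.

The visible shapes are larger and the field of view is narrower; shapes near the original edges may be partly or wholly outside the frame — a crop-and-rescale.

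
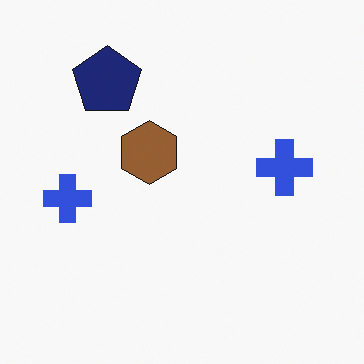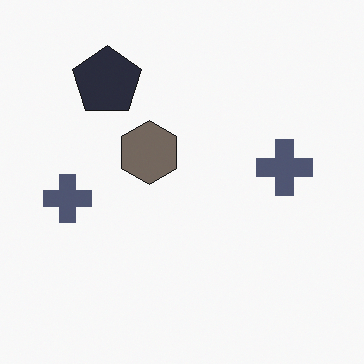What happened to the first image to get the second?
It was heavily desaturated.

All colors are more muted and greyish — a global saturation change.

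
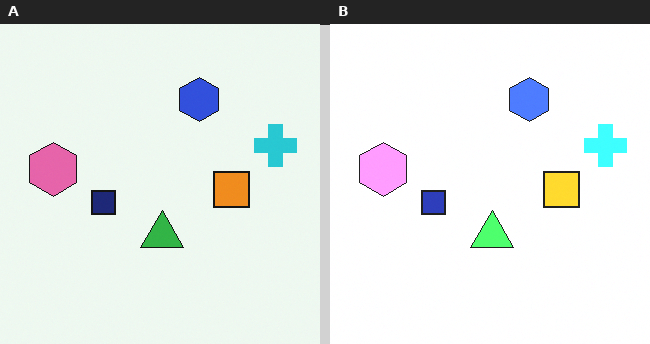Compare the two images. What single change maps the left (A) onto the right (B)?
The right (B) image is the left (A) noticeably brightened.

Every pixel — background and shapes alike — is uniformly brightened.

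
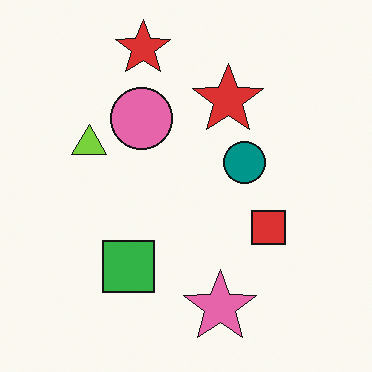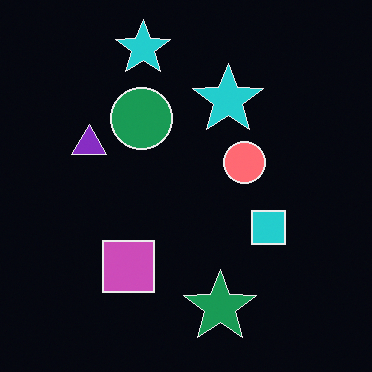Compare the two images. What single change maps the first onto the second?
The transformation is: color-inverted (negative).

The light background has become dark and every shape's color is its complement — a photographic negative.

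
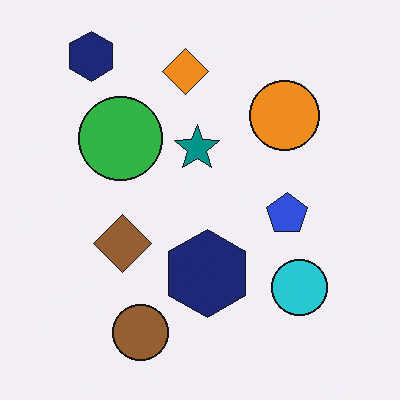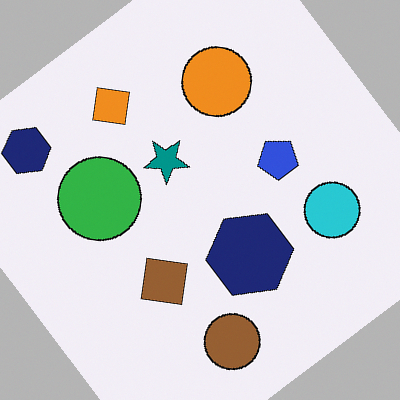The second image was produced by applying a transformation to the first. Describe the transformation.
This is the original image rotated counter-clockwise by a large amount — several tens of degrees.

Every shape is tilted by the same angle and the image corners show triangular fill wedges — a whole-image rotation by a non-right angle.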